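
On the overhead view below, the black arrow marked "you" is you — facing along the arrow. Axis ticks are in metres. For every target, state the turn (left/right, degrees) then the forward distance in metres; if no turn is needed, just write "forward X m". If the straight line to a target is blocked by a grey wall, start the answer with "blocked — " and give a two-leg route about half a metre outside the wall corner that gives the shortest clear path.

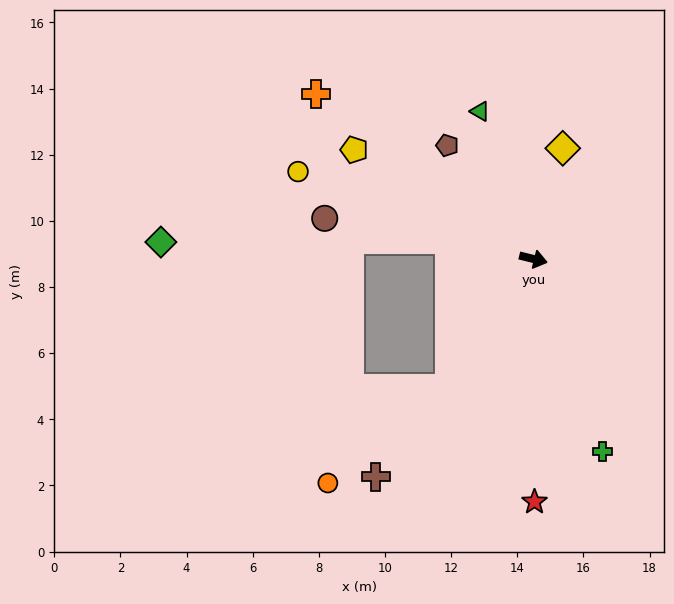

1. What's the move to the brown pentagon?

turn left 141°, forward 4.3 m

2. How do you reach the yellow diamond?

turn left 89°, forward 3.5 m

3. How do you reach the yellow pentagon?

turn left 163°, forward 6.3 m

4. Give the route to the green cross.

turn right 56°, forward 6.2 m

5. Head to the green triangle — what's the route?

turn left 124°, forward 4.7 m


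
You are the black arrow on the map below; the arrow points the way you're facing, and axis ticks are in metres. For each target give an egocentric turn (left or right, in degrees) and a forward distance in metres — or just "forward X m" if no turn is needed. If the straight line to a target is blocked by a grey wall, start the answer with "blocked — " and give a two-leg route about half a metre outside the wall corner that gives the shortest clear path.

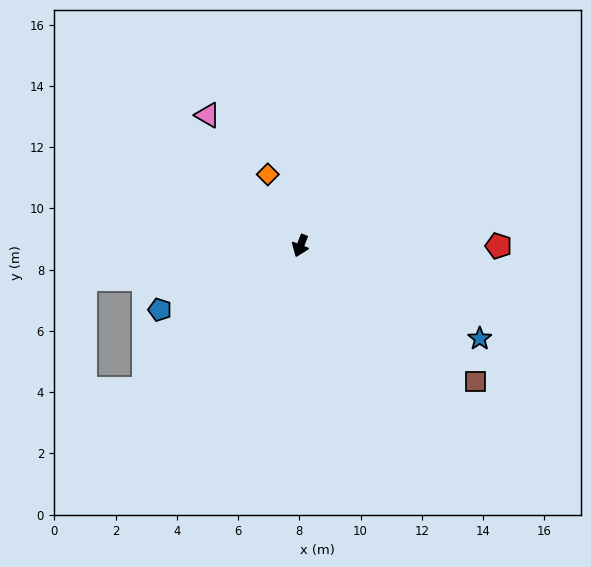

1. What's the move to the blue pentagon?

turn right 44°, forward 5.0 m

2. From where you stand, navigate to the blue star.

turn left 84°, forward 6.6 m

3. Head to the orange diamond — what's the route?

turn right 134°, forward 2.6 m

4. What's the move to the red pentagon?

turn left 111°, forward 6.5 m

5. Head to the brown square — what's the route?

turn left 74°, forward 7.2 m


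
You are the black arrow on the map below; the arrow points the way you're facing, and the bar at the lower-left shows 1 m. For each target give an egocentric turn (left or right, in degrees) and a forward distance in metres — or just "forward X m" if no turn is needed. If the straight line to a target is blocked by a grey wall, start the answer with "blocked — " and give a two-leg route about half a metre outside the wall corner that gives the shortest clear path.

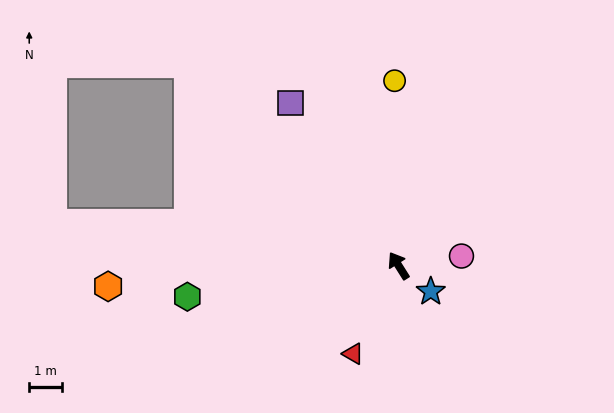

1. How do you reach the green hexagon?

turn left 66°, forward 6.5 m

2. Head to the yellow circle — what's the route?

turn right 31°, forward 5.6 m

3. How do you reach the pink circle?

turn right 114°, forward 1.9 m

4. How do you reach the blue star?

turn right 161°, forward 1.3 m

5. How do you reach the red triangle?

turn left 120°, forward 3.0 m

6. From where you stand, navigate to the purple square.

forward 5.9 m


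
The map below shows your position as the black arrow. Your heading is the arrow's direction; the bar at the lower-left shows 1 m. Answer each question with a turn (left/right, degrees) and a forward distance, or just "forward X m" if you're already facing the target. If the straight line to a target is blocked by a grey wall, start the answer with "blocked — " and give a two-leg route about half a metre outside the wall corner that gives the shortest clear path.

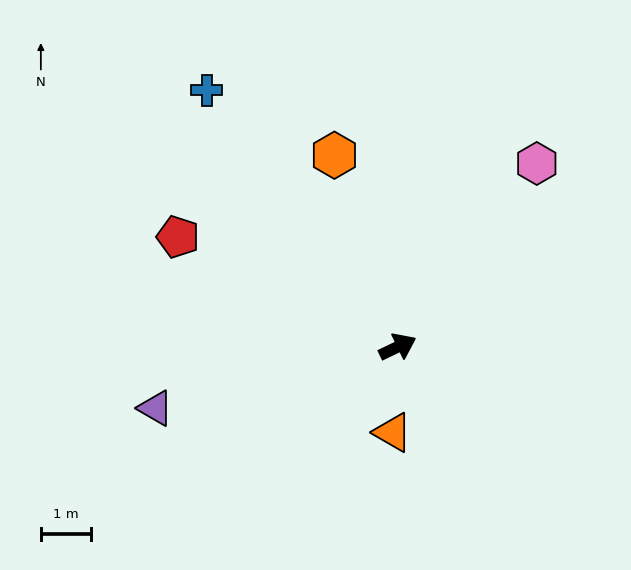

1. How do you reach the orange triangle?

turn right 119°, forward 1.7 m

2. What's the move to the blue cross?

turn left 101°, forward 6.3 m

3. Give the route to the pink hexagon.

turn left 27°, forward 4.6 m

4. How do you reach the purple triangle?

turn left 169°, forward 5.0 m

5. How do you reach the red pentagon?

turn left 128°, forward 4.9 m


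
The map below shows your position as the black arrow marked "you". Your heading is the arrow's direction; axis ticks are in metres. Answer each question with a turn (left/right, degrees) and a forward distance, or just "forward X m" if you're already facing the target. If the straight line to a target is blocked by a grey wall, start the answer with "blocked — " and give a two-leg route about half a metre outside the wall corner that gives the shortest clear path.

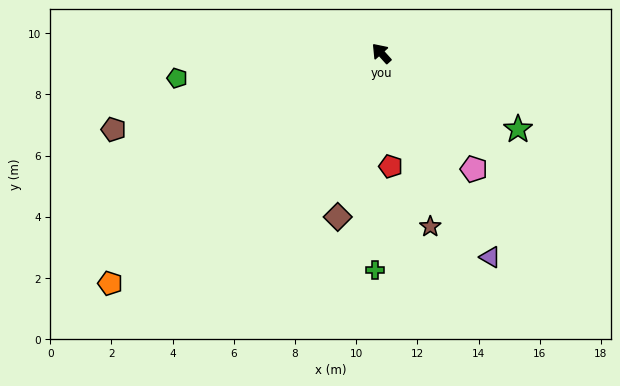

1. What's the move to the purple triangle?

turn left 166°, forward 7.6 m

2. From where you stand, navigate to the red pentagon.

turn left 143°, forward 3.7 m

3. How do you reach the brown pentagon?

turn left 64°, forward 9.1 m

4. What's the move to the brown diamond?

turn left 123°, forward 5.5 m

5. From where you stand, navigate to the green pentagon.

turn left 55°, forward 6.7 m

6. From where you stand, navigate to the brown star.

turn left 154°, forward 5.9 m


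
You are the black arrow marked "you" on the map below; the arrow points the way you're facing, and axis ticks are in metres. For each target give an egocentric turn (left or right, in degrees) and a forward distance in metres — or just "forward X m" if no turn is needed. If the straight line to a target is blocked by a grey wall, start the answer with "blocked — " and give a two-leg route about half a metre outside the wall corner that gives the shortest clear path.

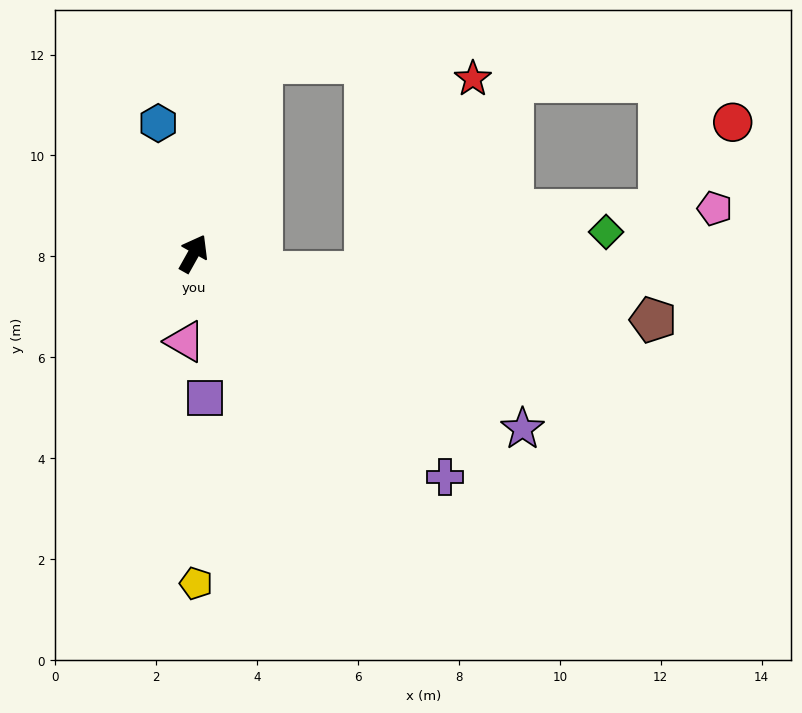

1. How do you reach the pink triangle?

turn right 156°, forward 1.8 m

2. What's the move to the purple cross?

turn right 102°, forward 6.7 m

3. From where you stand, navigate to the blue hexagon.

turn left 44°, forward 2.7 m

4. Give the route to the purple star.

turn right 89°, forward 7.4 m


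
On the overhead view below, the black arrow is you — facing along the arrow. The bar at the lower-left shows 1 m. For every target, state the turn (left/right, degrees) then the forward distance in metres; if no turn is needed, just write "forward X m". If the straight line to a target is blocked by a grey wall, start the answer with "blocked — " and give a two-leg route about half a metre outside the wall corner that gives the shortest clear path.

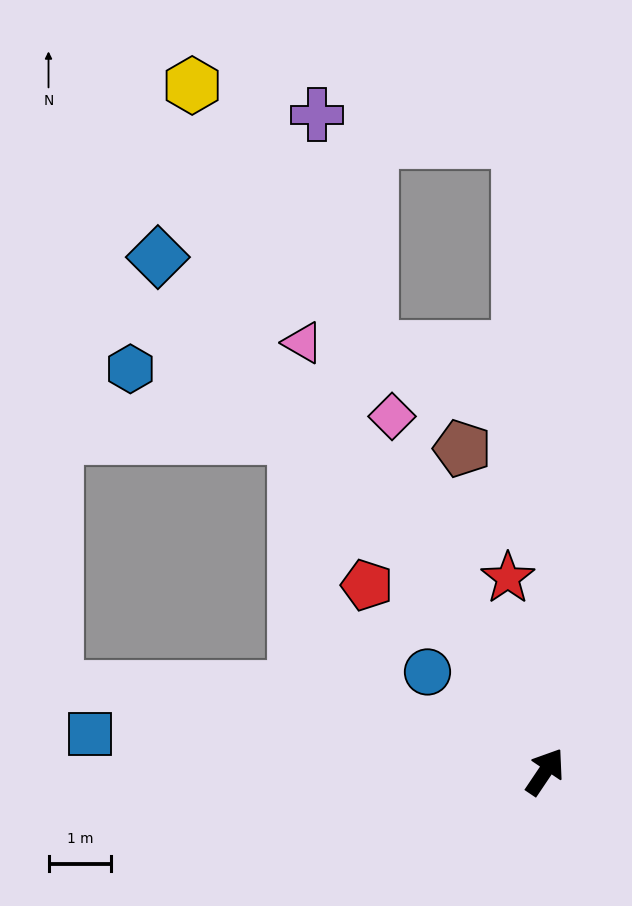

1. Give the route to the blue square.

turn left 119°, forward 7.3 m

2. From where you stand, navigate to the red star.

turn left 45°, forward 3.2 m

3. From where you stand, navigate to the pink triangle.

turn left 63°, forward 7.9 m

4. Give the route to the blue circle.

turn left 84°, forward 2.5 m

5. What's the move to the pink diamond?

turn left 57°, forward 6.2 m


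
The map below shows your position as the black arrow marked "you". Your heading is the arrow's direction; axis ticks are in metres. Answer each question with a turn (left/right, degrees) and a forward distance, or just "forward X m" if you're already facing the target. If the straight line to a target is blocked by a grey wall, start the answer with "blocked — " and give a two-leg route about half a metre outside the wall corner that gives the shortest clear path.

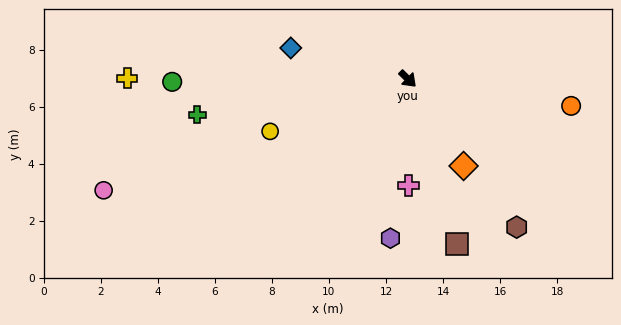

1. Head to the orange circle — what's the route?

turn left 35°, forward 5.8 m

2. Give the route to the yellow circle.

turn right 115°, forward 5.2 m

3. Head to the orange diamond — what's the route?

turn right 13°, forward 3.6 m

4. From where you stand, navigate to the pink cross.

turn right 45°, forward 3.7 m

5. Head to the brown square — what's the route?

turn right 29°, forward 6.0 m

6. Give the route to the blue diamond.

turn right 150°, forward 4.2 m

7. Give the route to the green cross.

turn right 126°, forward 7.5 m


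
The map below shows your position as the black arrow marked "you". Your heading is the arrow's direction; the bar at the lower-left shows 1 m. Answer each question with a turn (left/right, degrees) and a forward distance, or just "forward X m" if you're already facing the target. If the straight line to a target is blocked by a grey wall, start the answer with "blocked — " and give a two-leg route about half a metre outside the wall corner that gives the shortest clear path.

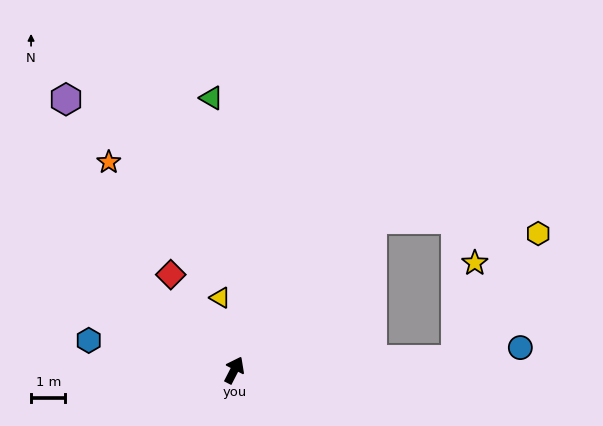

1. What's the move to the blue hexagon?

turn left 106°, forward 4.3 m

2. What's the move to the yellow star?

blocked — turn right 60°, forward 6.5 m, then turn left 76°, forward 2.9 m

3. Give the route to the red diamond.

turn left 61°, forward 3.3 m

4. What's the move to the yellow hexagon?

blocked — turn right 60°, forward 6.5 m, then turn left 54°, forward 4.4 m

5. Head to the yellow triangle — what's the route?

turn left 38°, forward 2.2 m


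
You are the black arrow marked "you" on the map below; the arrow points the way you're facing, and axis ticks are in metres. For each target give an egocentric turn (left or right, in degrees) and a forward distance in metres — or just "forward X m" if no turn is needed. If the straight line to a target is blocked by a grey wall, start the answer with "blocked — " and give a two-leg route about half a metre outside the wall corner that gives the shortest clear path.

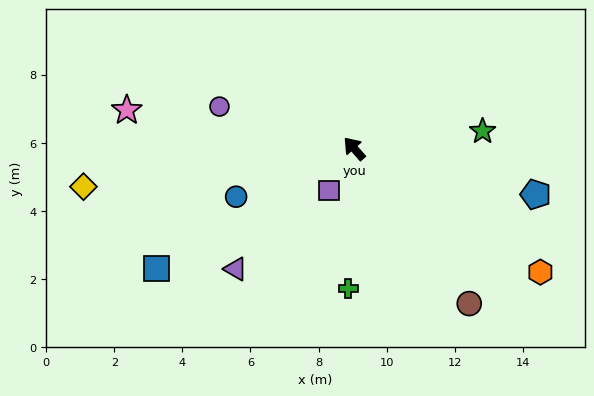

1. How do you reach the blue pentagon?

turn right 145°, forward 5.5 m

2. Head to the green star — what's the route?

turn right 123°, forward 3.8 m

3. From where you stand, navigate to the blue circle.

turn left 71°, forward 3.7 m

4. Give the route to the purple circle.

turn left 32°, forward 4.1 m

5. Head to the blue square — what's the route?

turn left 80°, forward 6.8 m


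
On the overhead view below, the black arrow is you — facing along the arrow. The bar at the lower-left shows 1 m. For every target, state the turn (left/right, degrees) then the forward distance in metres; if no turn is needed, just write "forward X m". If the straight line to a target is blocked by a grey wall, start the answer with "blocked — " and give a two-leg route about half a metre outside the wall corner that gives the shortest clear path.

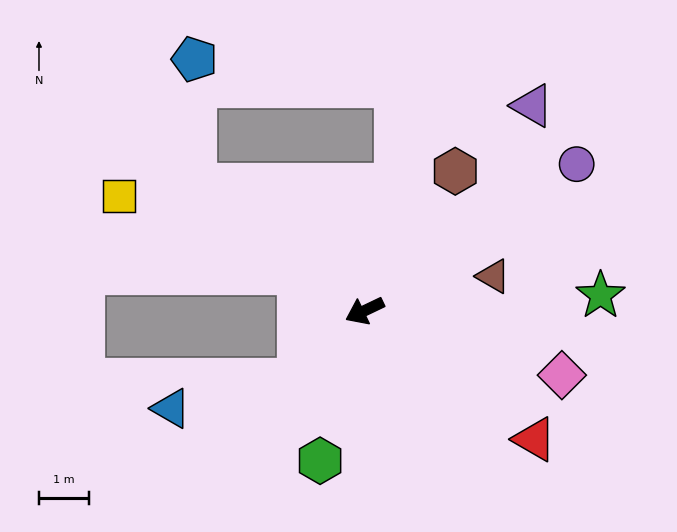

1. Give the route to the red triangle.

turn left 117°, forward 4.3 m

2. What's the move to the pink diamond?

turn left 136°, forward 4.2 m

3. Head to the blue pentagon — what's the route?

blocked — turn right 62°, forward 4.2 m, then turn right 53°, forward 2.5 m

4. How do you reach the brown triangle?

turn left 169°, forward 2.7 m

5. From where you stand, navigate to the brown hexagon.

turn right 149°, forward 3.3 m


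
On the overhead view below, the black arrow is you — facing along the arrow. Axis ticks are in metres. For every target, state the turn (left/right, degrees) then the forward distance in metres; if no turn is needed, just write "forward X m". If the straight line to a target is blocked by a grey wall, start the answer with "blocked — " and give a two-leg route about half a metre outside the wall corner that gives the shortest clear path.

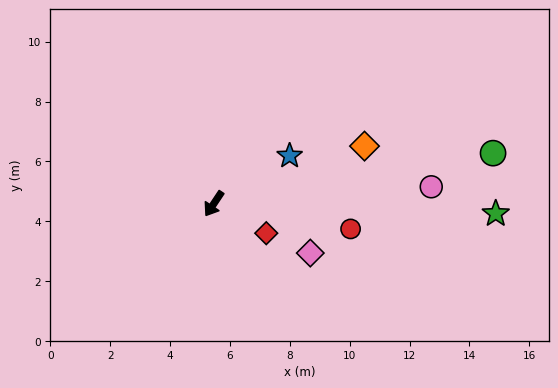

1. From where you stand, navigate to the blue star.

turn left 156°, forward 3.0 m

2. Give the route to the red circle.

turn left 113°, forward 4.6 m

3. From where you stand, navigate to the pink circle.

turn left 128°, forward 7.3 m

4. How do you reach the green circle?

turn left 134°, forward 9.5 m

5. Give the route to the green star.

turn left 122°, forward 9.4 m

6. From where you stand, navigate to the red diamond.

turn left 94°, forward 2.0 m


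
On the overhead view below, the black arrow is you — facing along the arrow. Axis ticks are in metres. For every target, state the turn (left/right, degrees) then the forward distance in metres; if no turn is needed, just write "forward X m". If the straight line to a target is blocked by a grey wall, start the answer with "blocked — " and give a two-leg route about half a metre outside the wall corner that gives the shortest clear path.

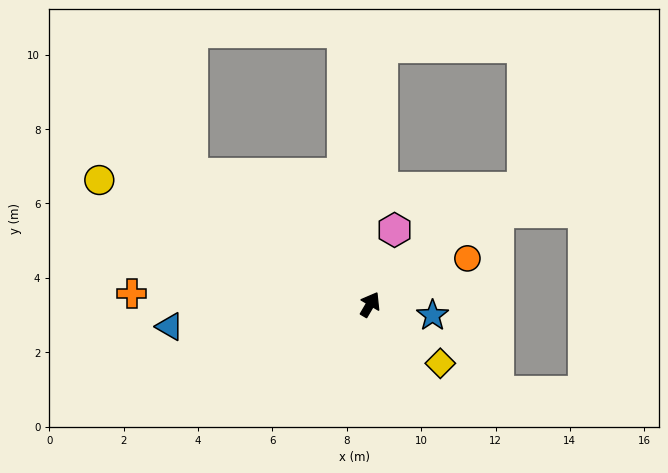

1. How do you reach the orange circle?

turn right 34°, forward 2.9 m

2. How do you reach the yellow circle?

turn left 96°, forward 8.0 m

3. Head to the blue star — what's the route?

turn right 70°, forward 1.7 m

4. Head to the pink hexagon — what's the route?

turn left 12°, forward 2.1 m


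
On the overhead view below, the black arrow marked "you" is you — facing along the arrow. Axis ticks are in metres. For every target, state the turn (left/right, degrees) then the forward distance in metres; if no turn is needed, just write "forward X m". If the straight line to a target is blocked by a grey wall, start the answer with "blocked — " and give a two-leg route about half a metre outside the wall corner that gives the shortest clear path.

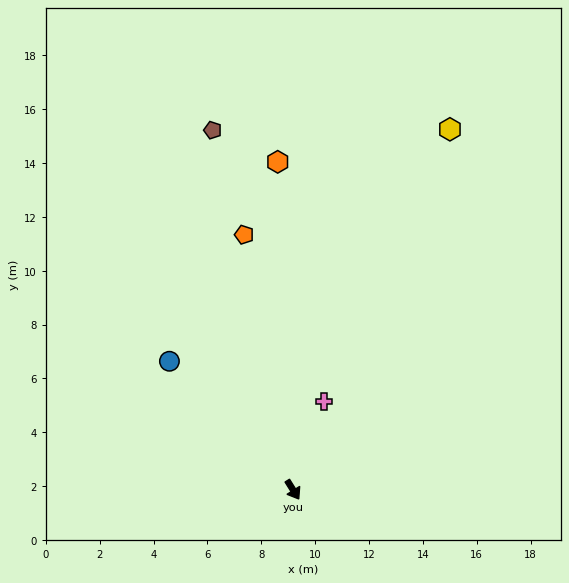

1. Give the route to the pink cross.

turn left 129°, forward 3.5 m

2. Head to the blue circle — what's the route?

turn right 168°, forward 6.6 m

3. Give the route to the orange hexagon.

turn left 151°, forward 12.2 m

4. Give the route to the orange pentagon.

turn left 159°, forward 9.6 m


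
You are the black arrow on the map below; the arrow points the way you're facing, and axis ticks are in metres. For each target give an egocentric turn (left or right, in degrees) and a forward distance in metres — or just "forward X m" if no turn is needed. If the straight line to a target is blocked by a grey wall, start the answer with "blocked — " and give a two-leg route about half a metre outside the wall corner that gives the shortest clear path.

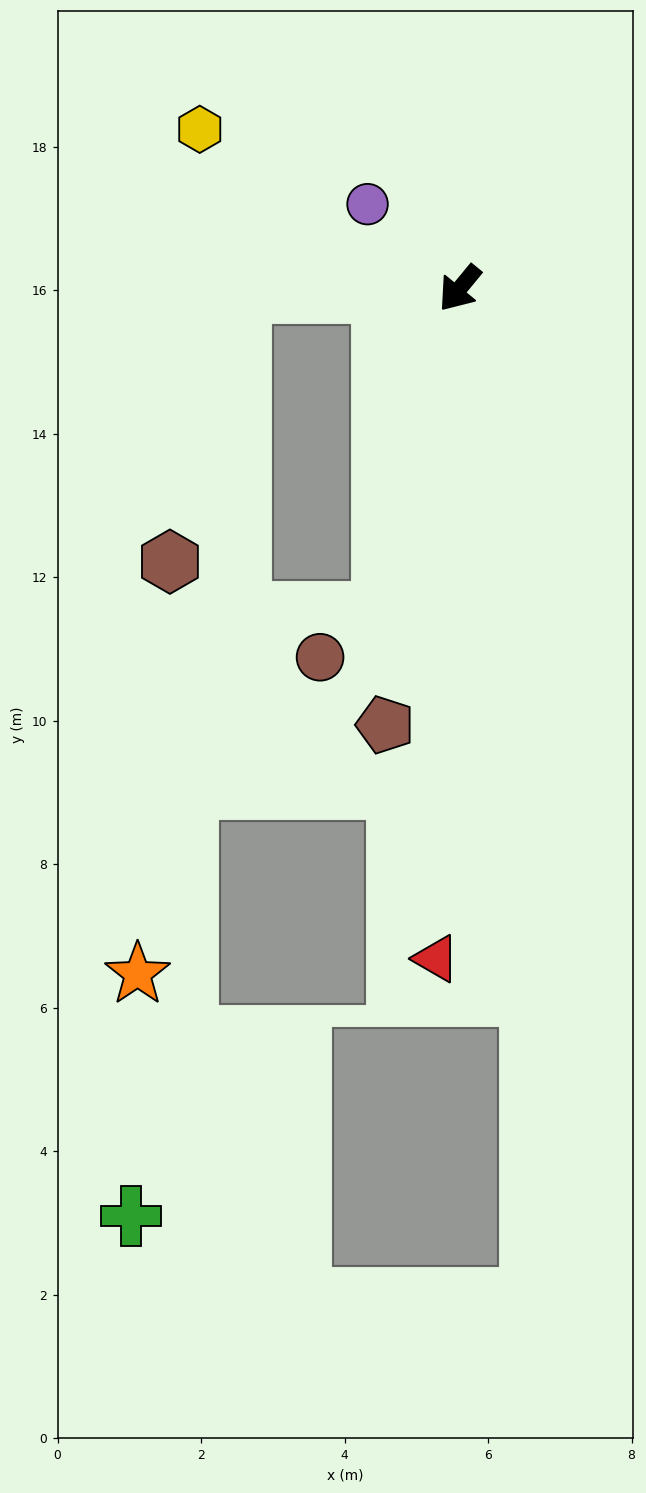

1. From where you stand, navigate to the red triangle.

turn left 37°, forward 9.3 m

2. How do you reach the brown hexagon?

blocked — turn right 49°, forward 3.1 m, then turn left 74°, forward 3.9 m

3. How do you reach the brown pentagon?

turn left 30°, forward 6.2 m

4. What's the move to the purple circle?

turn right 93°, forward 1.7 m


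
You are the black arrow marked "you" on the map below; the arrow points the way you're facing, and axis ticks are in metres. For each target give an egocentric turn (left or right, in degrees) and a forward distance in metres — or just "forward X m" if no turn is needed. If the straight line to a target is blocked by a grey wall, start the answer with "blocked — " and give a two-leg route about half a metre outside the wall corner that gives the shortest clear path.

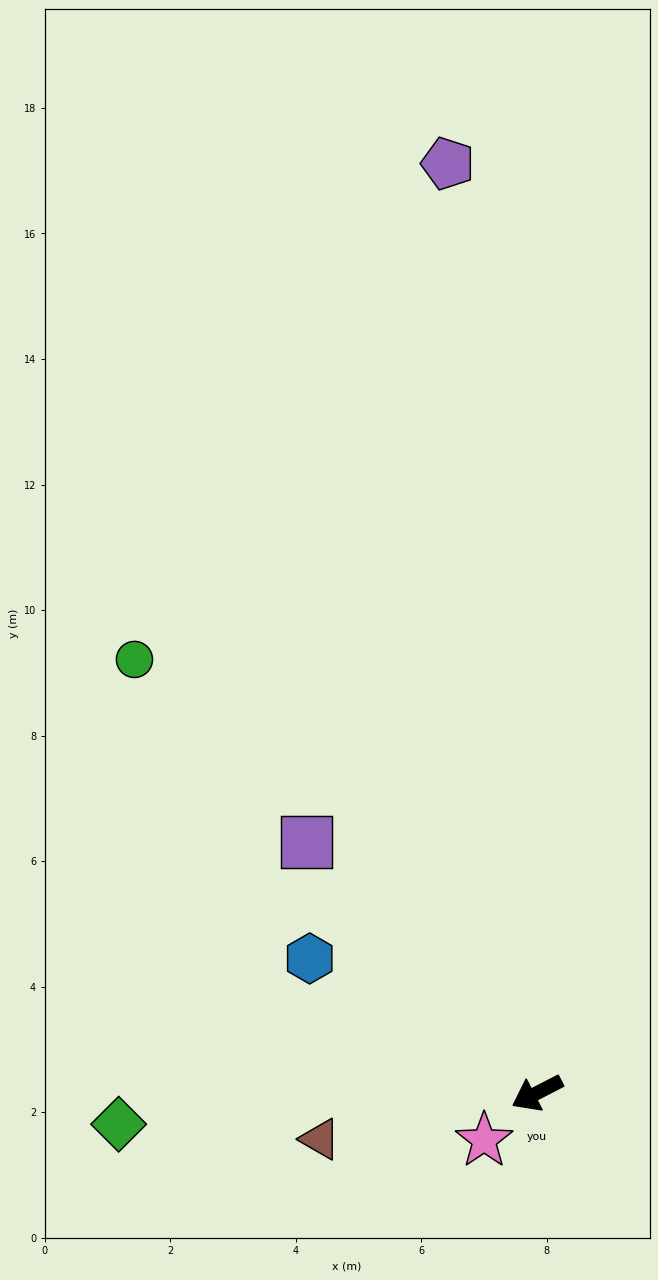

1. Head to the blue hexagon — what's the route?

turn right 58°, forward 4.2 m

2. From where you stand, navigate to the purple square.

turn right 75°, forward 5.4 m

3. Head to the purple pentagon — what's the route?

turn right 112°, forward 14.9 m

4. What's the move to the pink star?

turn left 15°, forward 1.1 m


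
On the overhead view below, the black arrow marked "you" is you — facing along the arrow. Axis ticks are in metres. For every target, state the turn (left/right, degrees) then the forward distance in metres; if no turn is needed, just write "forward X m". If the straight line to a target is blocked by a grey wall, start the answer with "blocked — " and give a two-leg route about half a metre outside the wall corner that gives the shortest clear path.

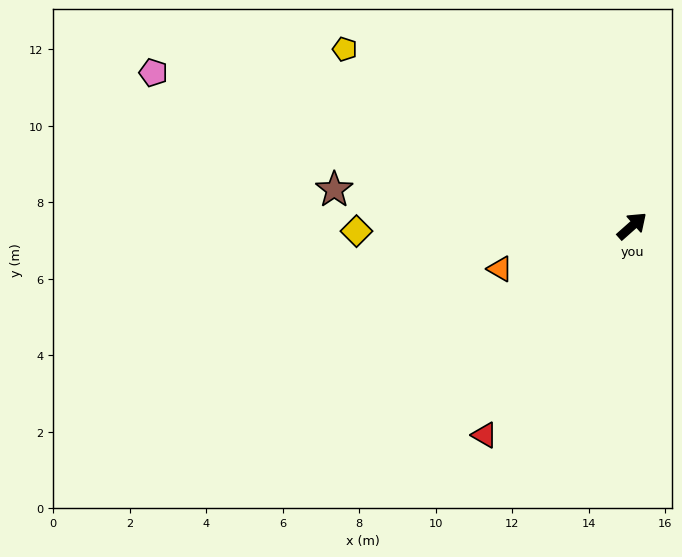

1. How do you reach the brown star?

turn left 132°, forward 7.8 m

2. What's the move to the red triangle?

turn right 167°, forward 6.7 m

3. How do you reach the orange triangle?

turn left 156°, forward 3.6 m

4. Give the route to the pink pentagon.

turn left 121°, forward 13.1 m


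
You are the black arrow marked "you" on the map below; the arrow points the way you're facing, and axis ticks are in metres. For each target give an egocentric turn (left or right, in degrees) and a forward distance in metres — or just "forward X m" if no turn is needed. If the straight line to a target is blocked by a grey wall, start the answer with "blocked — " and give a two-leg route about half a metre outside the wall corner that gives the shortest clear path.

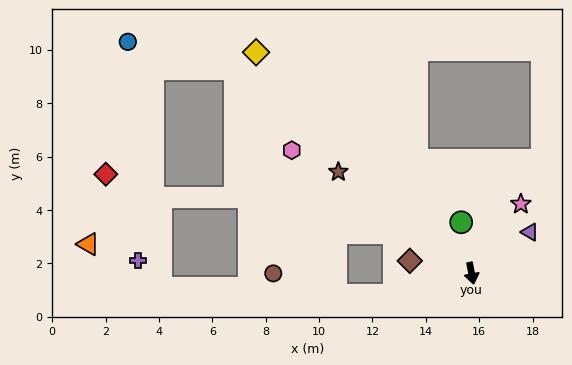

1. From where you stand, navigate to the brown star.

turn right 138°, forward 6.3 m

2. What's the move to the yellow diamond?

turn right 147°, forward 11.6 m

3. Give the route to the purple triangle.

turn left 114°, forward 2.7 m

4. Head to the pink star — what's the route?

turn left 134°, forward 3.2 m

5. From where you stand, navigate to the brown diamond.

turn right 112°, forward 2.4 m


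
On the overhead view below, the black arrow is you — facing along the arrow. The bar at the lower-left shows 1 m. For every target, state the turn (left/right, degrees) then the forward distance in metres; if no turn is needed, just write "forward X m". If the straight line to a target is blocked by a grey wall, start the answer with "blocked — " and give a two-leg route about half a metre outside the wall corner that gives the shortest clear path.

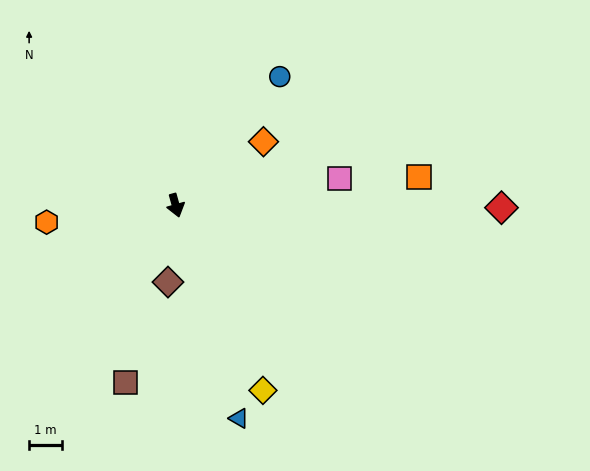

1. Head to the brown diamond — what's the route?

turn right 21°, forward 2.3 m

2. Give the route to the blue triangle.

forward 6.7 m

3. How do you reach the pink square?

turn left 84°, forward 5.0 m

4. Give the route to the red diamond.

turn left 74°, forward 9.9 m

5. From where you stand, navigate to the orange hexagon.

turn right 98°, forward 3.9 m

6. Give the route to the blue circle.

turn left 126°, forward 5.0 m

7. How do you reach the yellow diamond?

turn left 10°, forward 6.2 m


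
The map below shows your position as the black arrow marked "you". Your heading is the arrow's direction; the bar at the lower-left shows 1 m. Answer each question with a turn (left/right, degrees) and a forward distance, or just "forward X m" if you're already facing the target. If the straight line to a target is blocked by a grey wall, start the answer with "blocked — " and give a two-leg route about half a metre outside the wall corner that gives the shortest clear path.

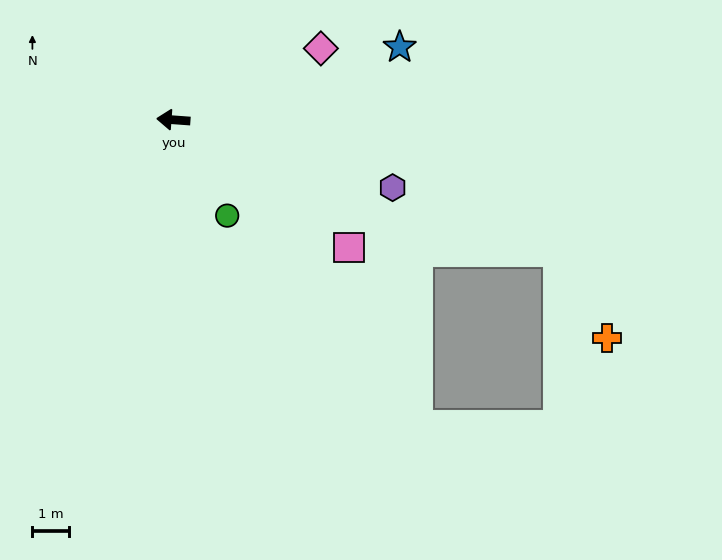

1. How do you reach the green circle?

turn left 124°, forward 3.0 m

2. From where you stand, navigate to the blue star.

turn right 158°, forward 6.5 m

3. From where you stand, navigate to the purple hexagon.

turn left 167°, forward 6.3 m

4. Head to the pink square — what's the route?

turn left 148°, forward 6.0 m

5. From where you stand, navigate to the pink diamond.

turn right 150°, forward 4.5 m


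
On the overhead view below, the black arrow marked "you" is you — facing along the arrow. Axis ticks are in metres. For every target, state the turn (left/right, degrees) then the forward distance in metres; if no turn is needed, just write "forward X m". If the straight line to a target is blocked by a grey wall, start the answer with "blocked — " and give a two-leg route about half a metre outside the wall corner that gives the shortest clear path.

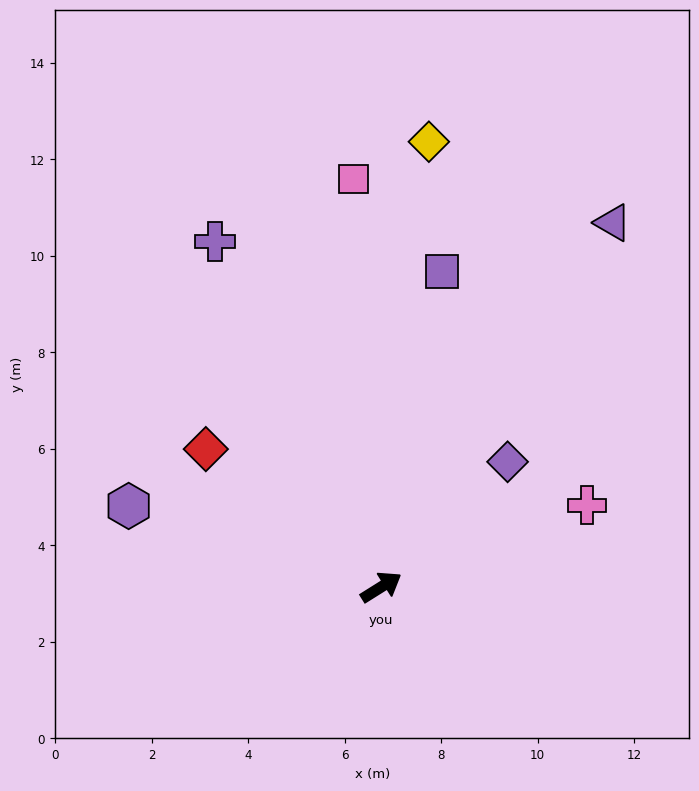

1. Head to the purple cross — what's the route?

turn left 84°, forward 7.9 m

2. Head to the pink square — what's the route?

turn left 62°, forward 8.5 m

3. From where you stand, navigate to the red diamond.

turn left 110°, forward 4.6 m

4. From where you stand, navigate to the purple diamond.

turn left 13°, forward 3.7 m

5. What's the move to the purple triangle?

turn left 25°, forward 8.9 m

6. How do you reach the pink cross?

turn right 10°, forward 4.6 m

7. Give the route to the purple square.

turn left 47°, forward 6.7 m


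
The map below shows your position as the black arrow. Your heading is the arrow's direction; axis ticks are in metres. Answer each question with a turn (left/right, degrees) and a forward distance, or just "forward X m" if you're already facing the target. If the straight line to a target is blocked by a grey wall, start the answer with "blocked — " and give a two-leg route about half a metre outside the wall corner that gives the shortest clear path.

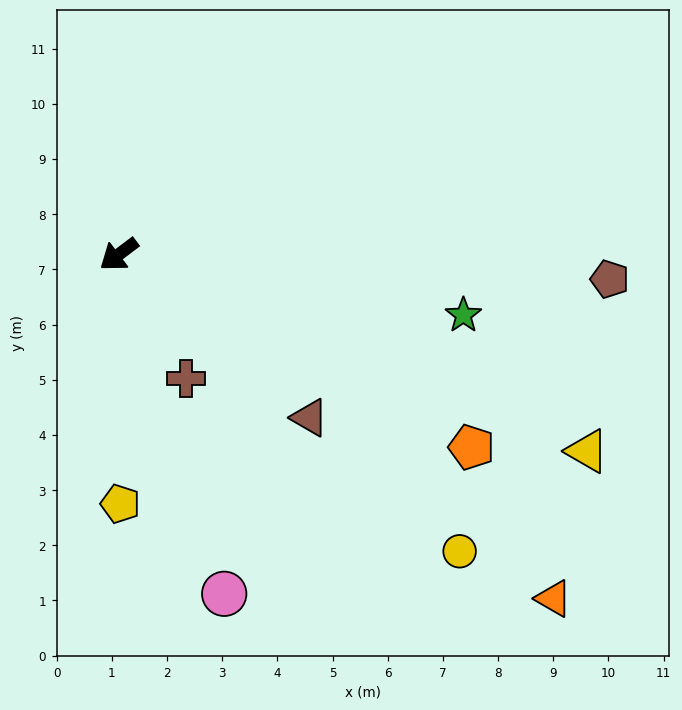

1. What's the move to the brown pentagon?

turn left 140°, forward 8.9 m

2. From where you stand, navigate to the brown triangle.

turn left 102°, forward 4.5 m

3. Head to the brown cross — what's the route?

turn left 81°, forward 2.6 m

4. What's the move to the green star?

turn left 133°, forward 6.3 m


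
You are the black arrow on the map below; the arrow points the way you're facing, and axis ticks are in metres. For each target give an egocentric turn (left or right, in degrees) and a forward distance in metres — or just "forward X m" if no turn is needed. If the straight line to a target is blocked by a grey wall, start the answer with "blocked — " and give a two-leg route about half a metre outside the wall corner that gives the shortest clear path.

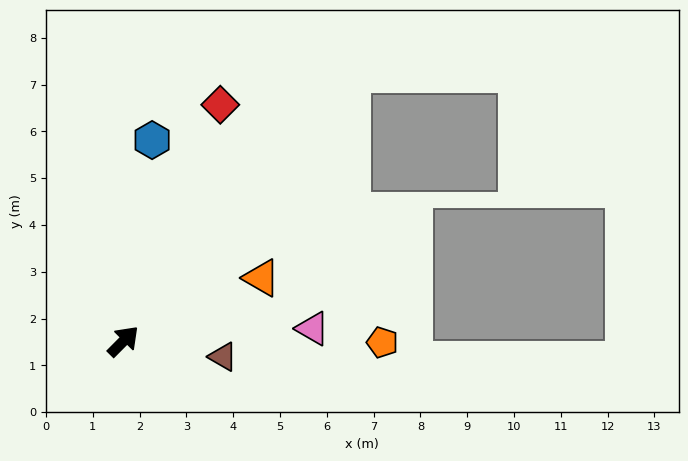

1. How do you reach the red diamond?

turn left 23°, forward 5.5 m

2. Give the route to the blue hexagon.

turn left 37°, forward 4.3 m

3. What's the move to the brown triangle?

turn right 54°, forward 2.2 m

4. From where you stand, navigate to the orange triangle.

turn right 21°, forward 3.2 m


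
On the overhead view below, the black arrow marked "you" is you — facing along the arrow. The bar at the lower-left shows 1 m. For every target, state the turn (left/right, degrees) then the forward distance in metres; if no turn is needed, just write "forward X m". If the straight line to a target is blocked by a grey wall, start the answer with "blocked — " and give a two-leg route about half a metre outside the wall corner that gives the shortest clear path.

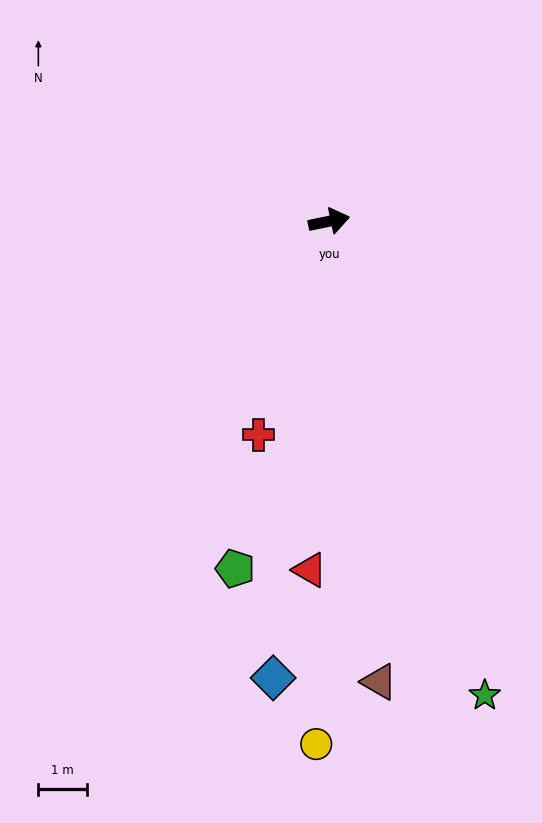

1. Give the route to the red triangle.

turn right 105°, forward 7.2 m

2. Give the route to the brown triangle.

turn right 96°, forward 9.6 m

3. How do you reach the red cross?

turn right 120°, forward 4.7 m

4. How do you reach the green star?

turn right 84°, forward 10.4 m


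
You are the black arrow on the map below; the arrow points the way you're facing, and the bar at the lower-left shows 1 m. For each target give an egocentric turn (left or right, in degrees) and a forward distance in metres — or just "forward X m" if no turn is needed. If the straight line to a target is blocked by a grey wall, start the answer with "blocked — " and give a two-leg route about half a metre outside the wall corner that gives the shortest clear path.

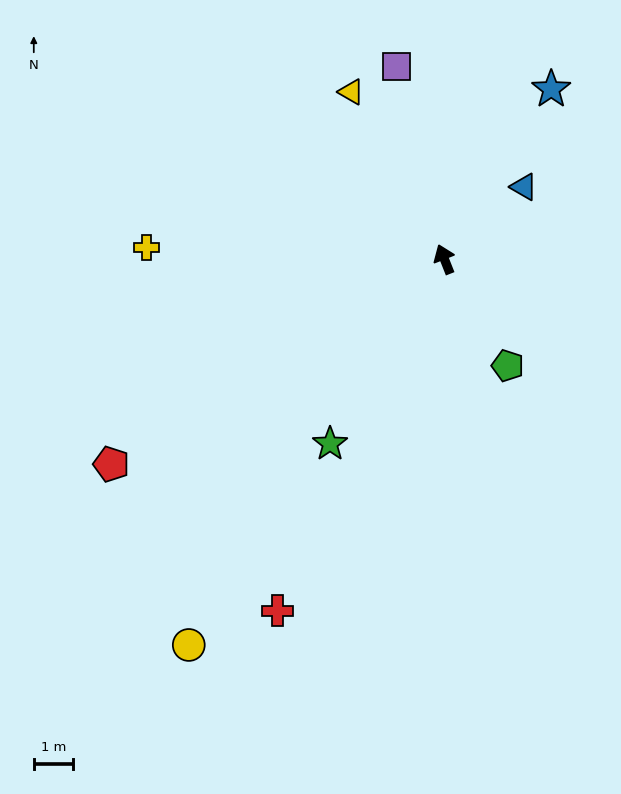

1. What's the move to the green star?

turn left 127°, forward 5.6 m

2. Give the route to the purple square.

turn right 8°, forward 5.1 m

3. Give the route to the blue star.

turn right 54°, forward 5.2 m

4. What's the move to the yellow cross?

turn left 66°, forward 7.7 m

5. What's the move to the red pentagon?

turn left 100°, forward 10.1 m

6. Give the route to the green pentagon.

turn right 171°, forward 3.2 m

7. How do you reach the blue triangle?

turn right 69°, forward 2.8 m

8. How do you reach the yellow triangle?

turn left 8°, forward 4.9 m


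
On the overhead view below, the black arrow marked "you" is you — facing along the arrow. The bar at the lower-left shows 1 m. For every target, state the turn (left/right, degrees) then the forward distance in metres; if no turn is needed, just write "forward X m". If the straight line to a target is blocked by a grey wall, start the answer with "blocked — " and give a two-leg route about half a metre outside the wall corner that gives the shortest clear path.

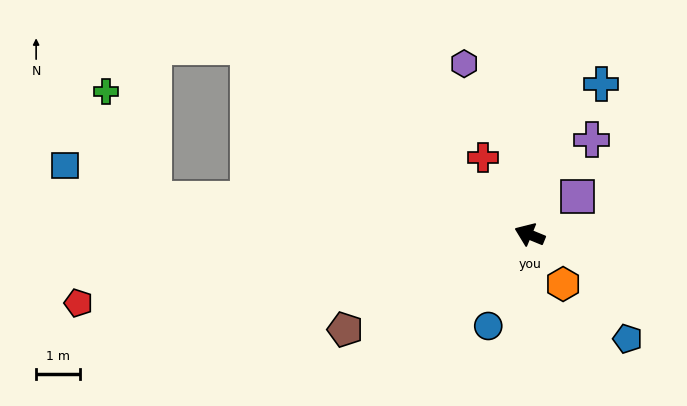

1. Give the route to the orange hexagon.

turn left 146°, forward 1.4 m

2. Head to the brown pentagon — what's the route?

turn left 50°, forward 4.8 m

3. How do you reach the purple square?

turn right 119°, forward 1.4 m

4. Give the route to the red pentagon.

turn left 31°, forward 10.5 m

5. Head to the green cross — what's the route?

blocked — turn left 17°, forward 8.7 m, then turn right 61°, forward 2.7 m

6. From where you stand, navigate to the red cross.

turn right 37°, forward 2.1 m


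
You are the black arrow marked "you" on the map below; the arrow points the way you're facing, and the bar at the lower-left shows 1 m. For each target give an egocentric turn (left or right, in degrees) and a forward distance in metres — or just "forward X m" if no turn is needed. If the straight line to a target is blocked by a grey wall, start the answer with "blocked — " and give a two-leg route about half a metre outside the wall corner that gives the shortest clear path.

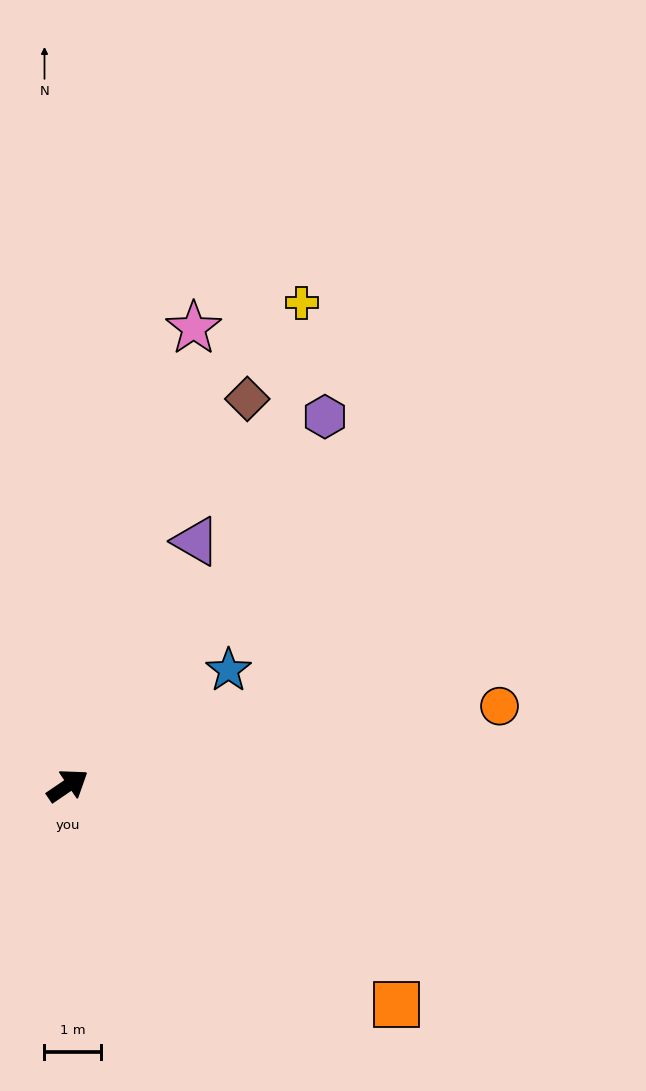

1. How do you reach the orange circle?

turn right 24°, forward 7.8 m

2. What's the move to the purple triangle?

turn left 28°, forward 4.9 m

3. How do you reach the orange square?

turn right 68°, forward 7.0 m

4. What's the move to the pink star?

turn left 40°, forward 8.4 m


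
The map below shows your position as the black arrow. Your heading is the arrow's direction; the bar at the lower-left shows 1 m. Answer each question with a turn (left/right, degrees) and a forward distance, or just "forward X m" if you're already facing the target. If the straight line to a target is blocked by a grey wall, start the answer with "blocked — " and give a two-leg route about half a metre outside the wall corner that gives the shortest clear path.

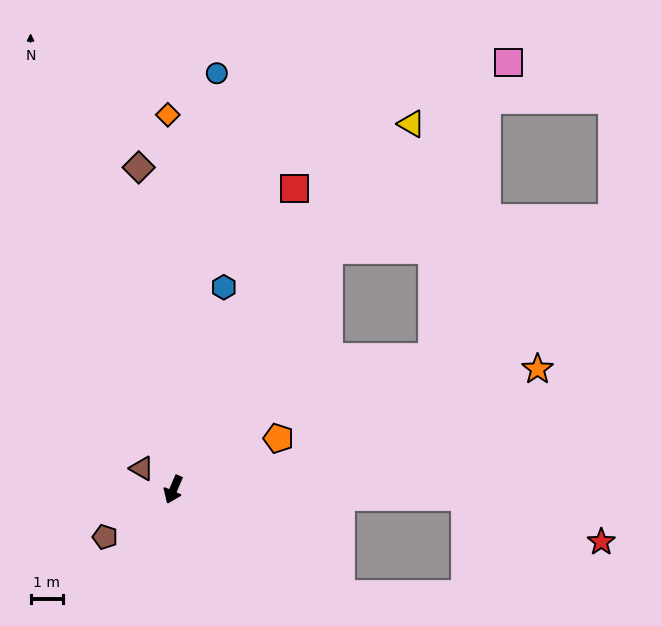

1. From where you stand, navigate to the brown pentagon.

turn right 32°, forward 2.6 m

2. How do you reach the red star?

blocked — turn left 112°, forward 9.0 m, then turn right 17°, forward 4.5 m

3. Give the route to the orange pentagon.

turn left 139°, forward 3.6 m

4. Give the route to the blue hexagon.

turn right 171°, forward 6.5 m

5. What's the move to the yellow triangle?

turn left 170°, forward 13.5 m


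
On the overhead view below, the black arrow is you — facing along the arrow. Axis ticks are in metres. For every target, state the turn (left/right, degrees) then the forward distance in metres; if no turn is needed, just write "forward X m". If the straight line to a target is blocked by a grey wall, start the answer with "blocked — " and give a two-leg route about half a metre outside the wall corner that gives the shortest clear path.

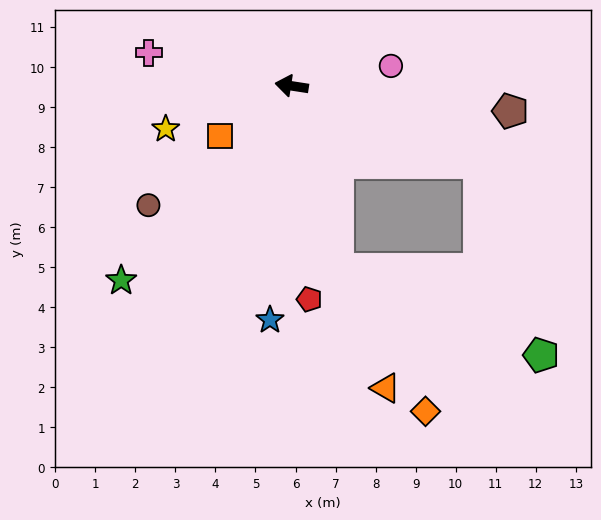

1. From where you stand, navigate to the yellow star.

turn left 28°, forward 3.3 m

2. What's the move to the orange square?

turn left 44°, forward 2.2 m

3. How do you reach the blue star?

turn left 93°, forward 5.9 m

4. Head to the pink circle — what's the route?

turn right 160°, forward 2.5 m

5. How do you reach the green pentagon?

blocked — turn left 167°, forward 5.1 m, then turn right 51°, forward 5.0 m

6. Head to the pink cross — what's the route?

turn right 4°, forward 3.7 m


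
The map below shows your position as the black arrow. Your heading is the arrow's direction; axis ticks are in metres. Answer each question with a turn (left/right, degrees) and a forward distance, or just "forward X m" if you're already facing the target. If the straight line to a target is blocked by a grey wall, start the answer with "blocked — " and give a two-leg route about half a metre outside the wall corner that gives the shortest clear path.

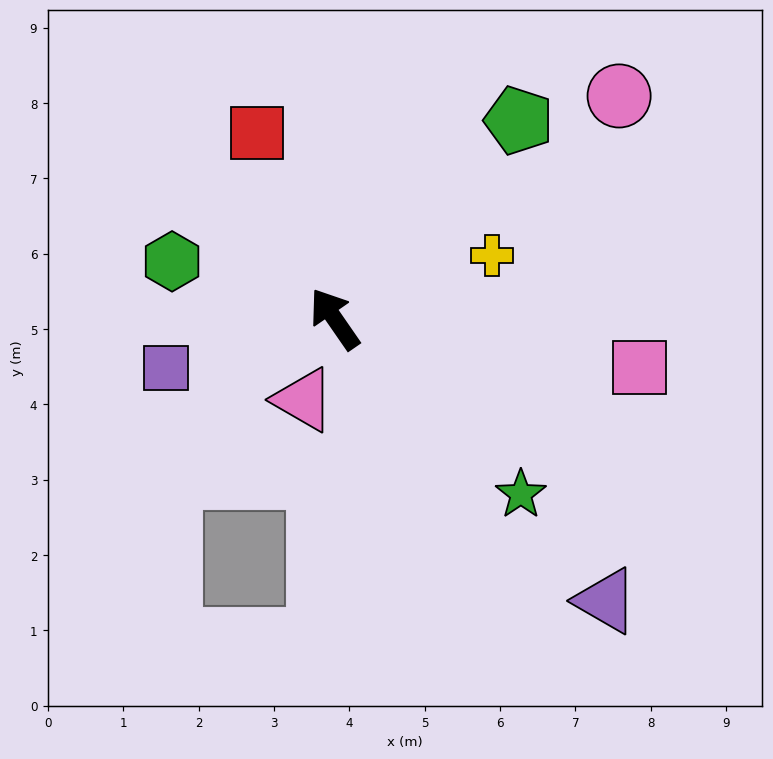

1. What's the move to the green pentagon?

turn right 78°, forward 3.6 m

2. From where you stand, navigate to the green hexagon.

turn left 36°, forward 2.3 m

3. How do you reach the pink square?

turn right 134°, forward 4.1 m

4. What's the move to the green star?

turn right 168°, forward 3.4 m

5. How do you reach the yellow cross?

turn right 103°, forward 2.3 m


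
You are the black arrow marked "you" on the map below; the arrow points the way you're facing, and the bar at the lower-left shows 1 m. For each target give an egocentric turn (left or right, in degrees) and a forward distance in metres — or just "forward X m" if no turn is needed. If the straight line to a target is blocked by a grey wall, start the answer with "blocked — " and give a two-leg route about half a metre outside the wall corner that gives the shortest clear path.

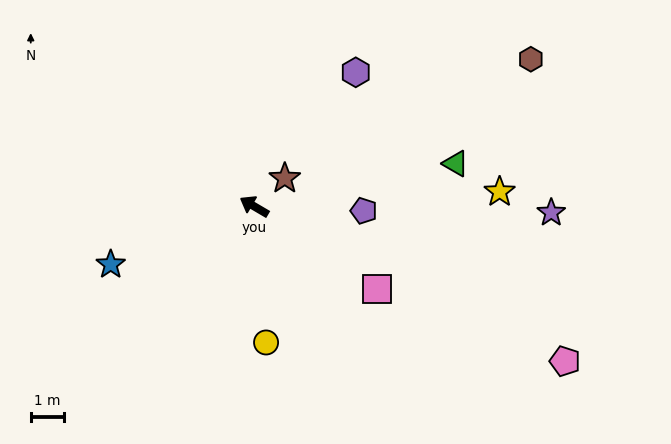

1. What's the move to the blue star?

turn left 52°, forward 4.7 m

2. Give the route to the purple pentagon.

turn right 152°, forward 3.3 m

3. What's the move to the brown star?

turn right 107°, forward 1.3 m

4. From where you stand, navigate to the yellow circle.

turn left 125°, forward 4.1 m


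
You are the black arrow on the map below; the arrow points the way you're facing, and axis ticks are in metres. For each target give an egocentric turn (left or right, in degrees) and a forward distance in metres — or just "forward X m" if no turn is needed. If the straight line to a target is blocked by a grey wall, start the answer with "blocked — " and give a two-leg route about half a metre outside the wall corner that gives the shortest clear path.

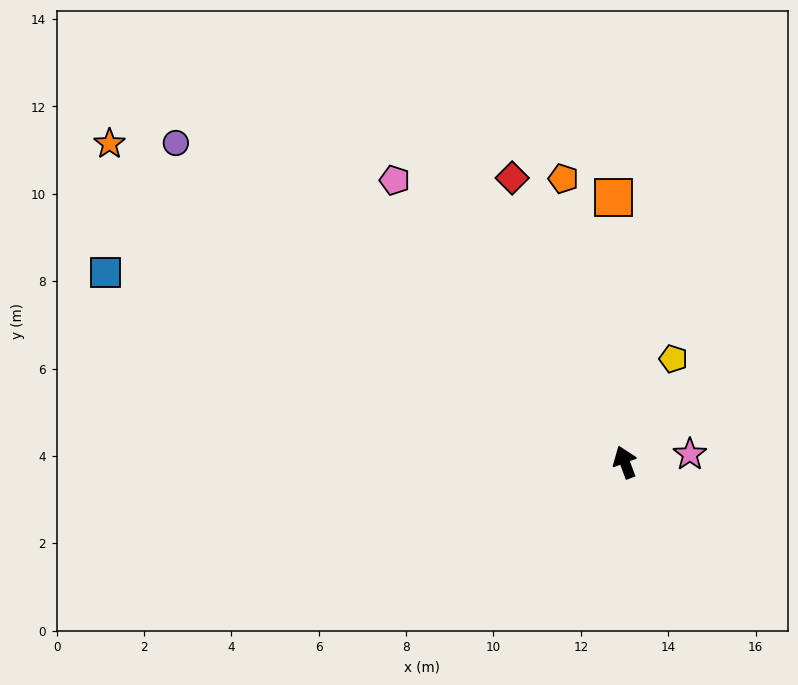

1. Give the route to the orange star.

turn left 38°, forward 13.9 m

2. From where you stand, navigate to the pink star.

turn right 104°, forward 1.5 m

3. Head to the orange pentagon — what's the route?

turn right 8°, forward 6.6 m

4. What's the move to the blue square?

turn left 50°, forward 12.7 m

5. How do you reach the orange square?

turn right 18°, forward 6.1 m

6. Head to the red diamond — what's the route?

forward 7.0 m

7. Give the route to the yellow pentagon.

turn right 46°, forward 2.6 m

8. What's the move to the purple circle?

turn left 34°, forward 12.6 m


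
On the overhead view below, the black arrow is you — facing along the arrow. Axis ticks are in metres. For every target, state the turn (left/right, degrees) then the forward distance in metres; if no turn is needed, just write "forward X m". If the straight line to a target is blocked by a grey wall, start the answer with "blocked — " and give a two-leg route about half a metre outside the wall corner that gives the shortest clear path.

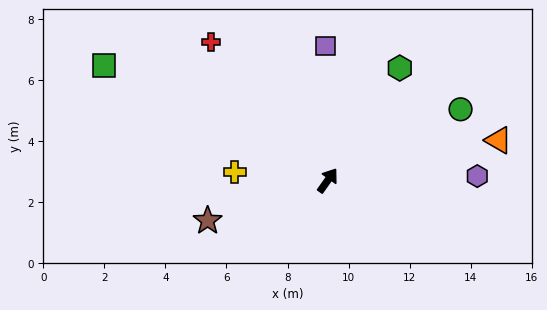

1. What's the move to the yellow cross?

turn left 120°, forward 3.1 m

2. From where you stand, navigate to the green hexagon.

turn left 3°, forward 4.4 m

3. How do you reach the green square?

turn left 98°, forward 8.2 m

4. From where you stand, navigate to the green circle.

turn right 27°, forward 4.9 m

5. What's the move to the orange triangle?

turn right 41°, forward 5.7 m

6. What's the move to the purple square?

turn left 36°, forward 4.4 m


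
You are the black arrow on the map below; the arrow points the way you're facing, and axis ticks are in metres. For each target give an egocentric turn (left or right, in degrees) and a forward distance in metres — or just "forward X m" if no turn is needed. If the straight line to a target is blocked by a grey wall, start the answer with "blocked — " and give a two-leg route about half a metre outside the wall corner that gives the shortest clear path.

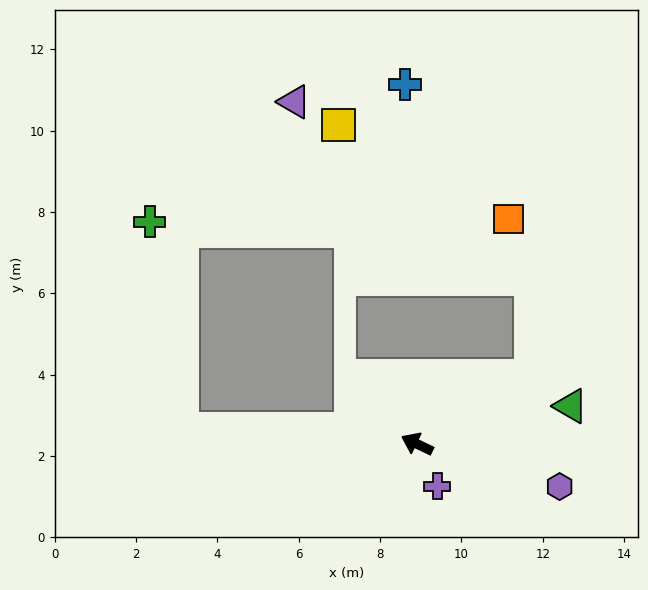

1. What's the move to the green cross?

blocked — turn left 22°, forward 5.8 m, then turn right 78°, forward 5.2 m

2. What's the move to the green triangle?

turn right 140°, forward 3.9 m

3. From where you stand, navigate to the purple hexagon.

turn right 171°, forward 3.7 m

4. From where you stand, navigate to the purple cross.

turn left 141°, forward 1.2 m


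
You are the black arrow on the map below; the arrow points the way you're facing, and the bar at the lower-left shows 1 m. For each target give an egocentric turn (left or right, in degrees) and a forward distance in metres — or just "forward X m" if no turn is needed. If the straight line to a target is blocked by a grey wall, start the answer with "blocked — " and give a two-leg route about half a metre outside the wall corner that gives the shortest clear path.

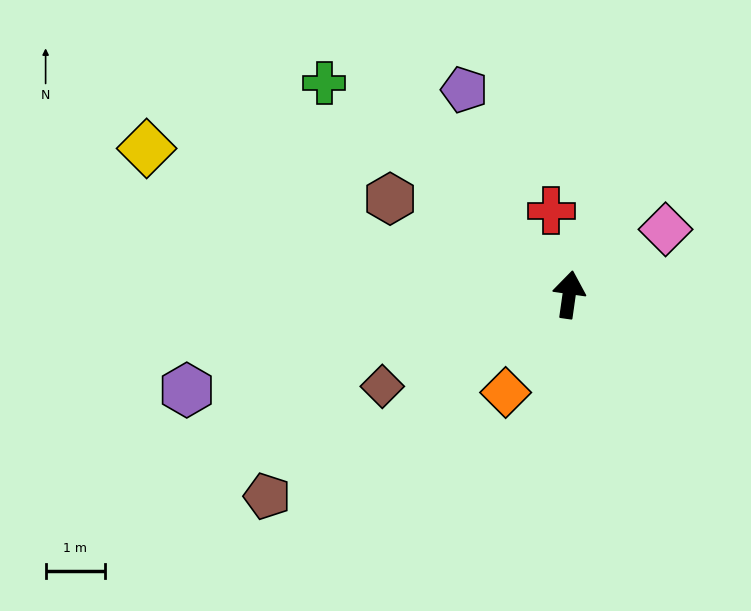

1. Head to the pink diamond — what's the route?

turn right 48°, forward 2.0 m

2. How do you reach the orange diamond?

turn left 155°, forward 2.0 m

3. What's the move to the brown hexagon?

turn left 70°, forward 3.4 m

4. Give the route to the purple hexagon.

turn left 112°, forward 6.6 m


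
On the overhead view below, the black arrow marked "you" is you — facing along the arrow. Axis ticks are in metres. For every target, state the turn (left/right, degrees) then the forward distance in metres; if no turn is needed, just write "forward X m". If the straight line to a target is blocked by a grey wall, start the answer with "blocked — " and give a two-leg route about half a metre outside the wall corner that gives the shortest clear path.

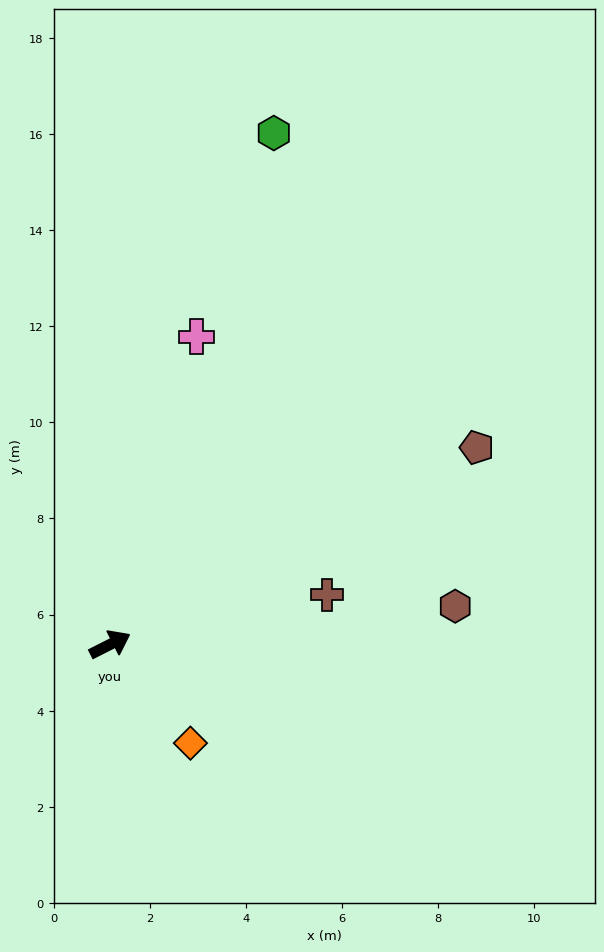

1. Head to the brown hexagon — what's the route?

turn right 21°, forward 7.2 m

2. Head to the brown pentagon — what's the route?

forward 8.7 m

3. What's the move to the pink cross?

turn left 47°, forward 6.7 m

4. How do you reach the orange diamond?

turn right 78°, forward 2.6 m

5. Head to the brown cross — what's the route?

turn right 14°, forward 4.6 m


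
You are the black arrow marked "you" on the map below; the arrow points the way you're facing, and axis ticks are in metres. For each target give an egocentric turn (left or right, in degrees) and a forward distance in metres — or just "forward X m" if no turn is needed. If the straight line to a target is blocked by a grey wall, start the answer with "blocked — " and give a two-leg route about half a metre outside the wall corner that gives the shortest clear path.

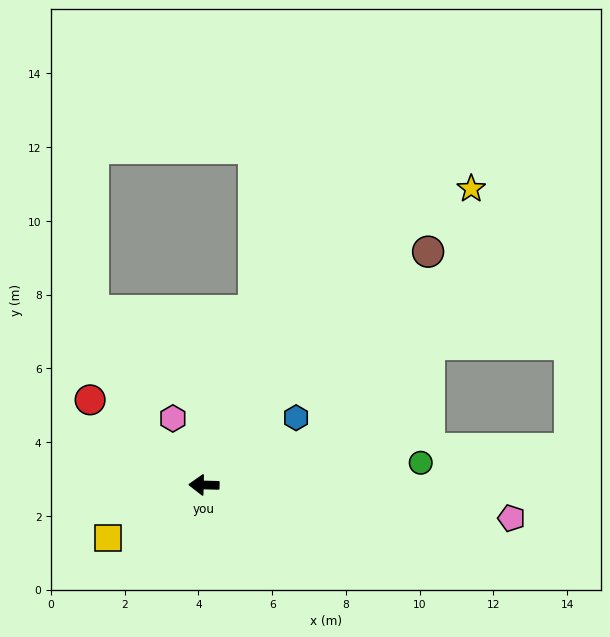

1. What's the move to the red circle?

turn right 35°, forward 3.9 m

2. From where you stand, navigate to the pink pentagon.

turn left 175°, forward 8.4 m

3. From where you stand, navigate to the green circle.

turn right 173°, forward 5.9 m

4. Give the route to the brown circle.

turn right 132°, forward 8.8 m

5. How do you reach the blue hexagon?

turn right 142°, forward 3.1 m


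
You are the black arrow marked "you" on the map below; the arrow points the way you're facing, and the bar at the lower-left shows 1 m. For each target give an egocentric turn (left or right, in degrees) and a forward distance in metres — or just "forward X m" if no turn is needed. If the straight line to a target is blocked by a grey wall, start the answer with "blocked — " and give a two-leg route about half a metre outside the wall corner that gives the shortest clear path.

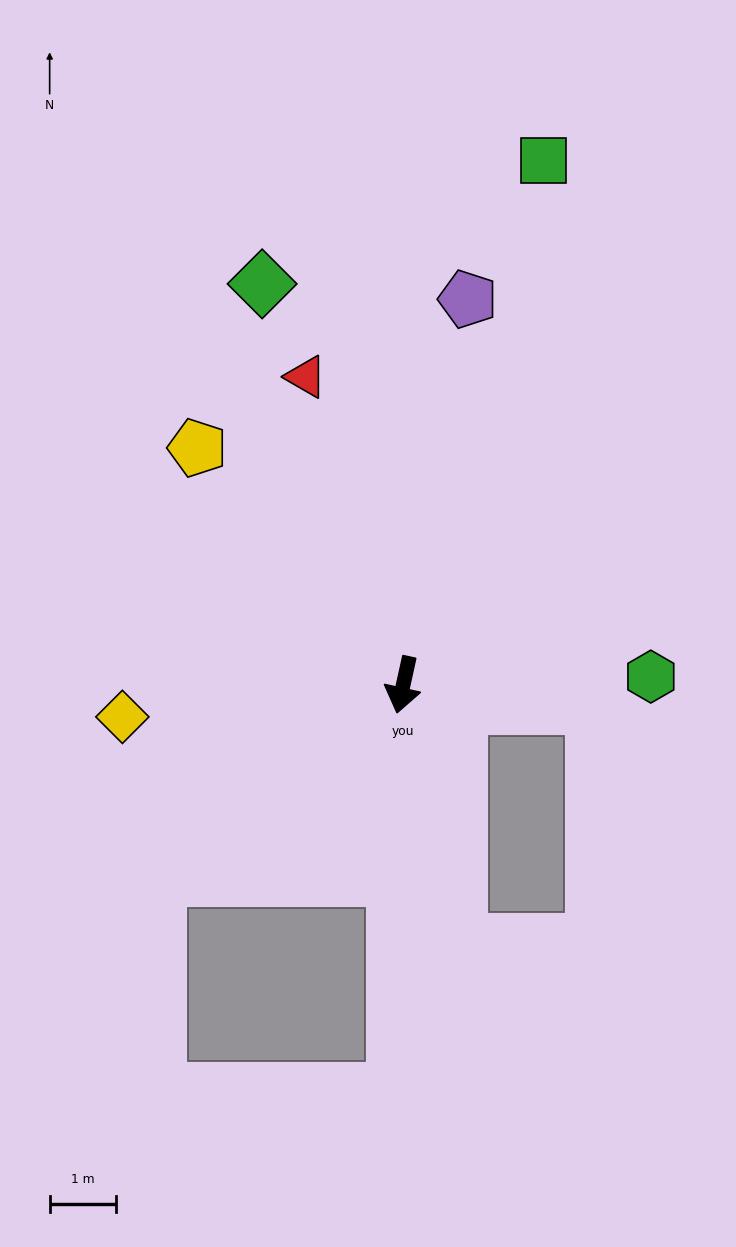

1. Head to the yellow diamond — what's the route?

turn right 71°, forward 4.3 m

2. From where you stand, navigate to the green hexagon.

turn left 104°, forward 3.7 m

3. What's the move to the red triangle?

turn right 150°, forward 4.9 m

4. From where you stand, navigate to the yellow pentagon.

turn right 127°, forward 4.7 m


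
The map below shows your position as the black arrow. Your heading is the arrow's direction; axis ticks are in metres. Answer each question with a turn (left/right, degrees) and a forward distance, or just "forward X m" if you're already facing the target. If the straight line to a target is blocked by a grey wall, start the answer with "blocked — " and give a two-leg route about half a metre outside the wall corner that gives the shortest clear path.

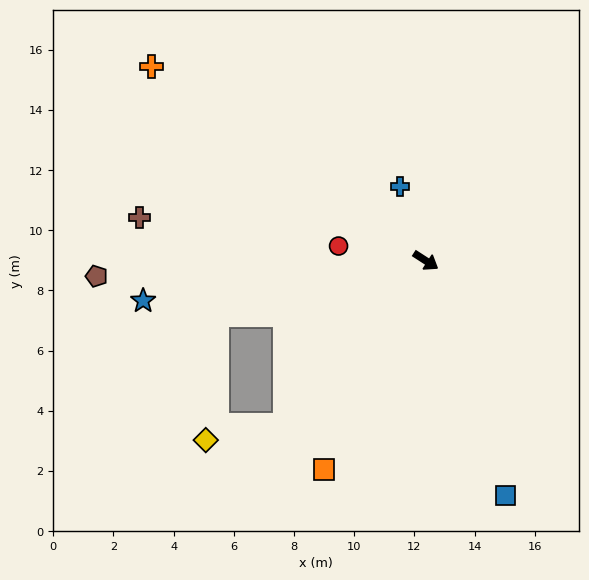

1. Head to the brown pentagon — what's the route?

turn right 144°, forward 11.0 m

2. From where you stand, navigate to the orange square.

turn right 83°, forward 7.7 m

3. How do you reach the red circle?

turn right 157°, forward 2.9 m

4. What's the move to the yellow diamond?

blocked — turn right 97°, forward 7.2 m, then turn right 40°, forward 2.7 m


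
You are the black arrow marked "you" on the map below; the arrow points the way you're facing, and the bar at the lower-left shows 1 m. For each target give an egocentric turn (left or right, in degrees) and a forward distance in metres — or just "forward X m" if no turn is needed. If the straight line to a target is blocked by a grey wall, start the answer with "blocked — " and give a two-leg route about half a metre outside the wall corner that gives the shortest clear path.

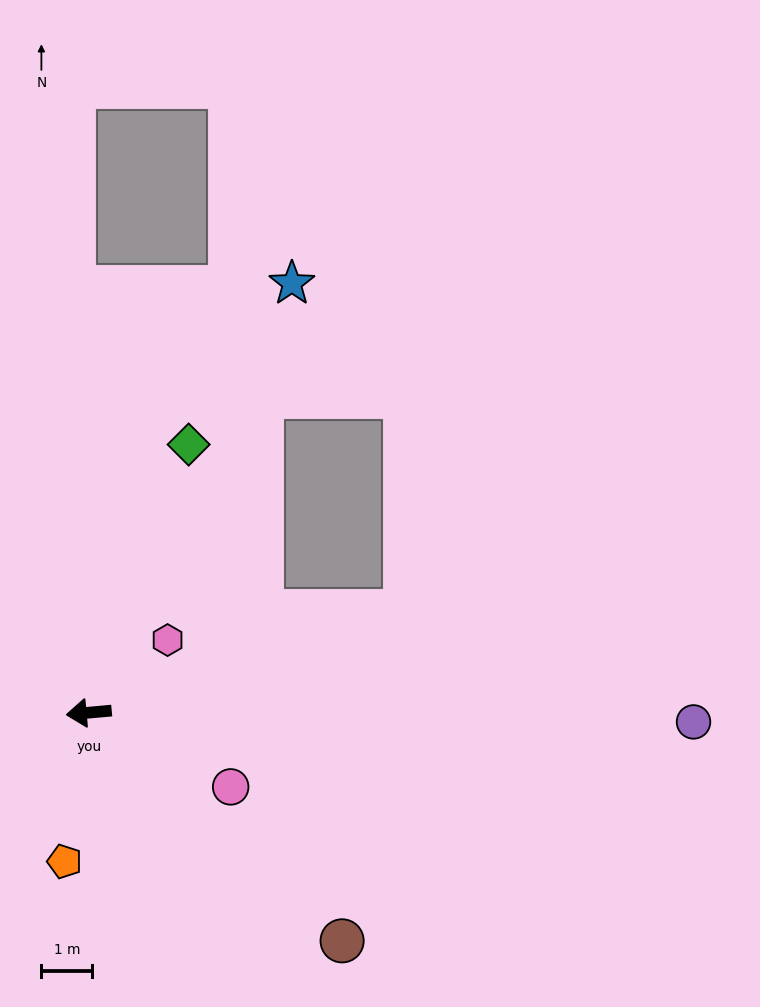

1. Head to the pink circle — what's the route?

turn left 147°, forward 3.1 m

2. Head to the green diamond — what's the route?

turn right 116°, forward 5.6 m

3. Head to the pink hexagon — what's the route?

turn right 143°, forward 2.1 m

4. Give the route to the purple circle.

turn left 174°, forward 11.9 m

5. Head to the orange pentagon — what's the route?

turn left 76°, forward 3.0 m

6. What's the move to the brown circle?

turn left 133°, forward 6.7 m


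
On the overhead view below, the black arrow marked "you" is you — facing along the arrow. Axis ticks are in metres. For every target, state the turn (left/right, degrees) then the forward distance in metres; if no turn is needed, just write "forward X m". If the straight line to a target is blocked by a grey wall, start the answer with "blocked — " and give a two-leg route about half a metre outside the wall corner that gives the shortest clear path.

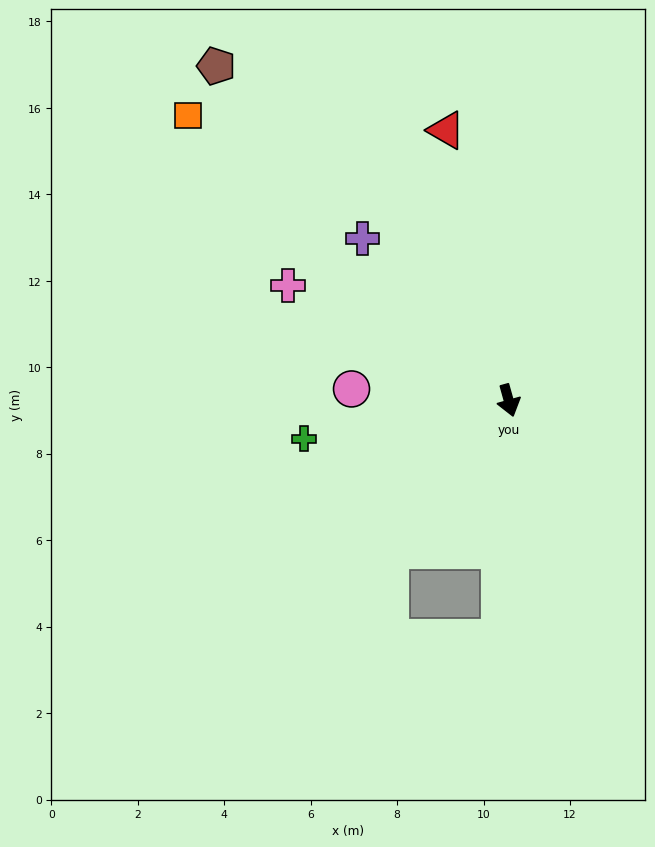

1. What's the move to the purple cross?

turn right 154°, forward 5.0 m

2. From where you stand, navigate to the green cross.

turn right 95°, forward 4.8 m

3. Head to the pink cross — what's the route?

turn right 133°, forward 5.8 m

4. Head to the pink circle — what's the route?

turn right 110°, forward 3.6 m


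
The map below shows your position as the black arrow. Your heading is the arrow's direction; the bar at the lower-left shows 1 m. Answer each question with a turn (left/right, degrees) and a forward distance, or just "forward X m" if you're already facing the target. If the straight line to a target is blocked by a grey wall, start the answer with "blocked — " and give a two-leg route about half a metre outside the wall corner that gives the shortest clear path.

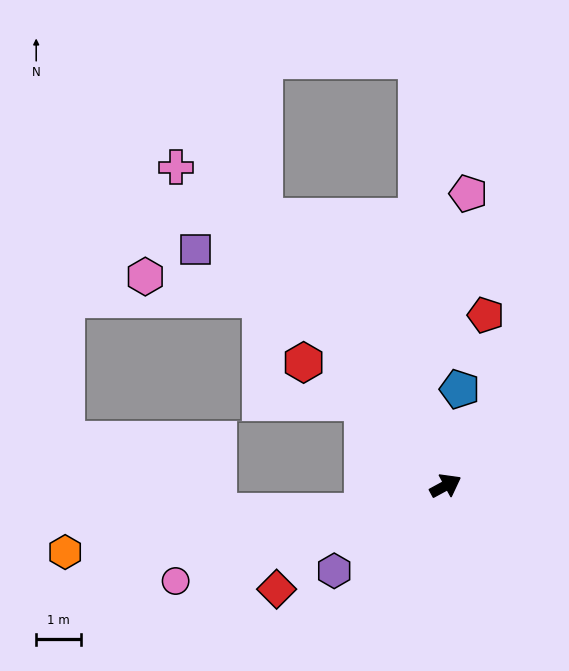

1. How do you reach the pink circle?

turn left 171°, forward 6.4 m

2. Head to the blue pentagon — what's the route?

turn left 53°, forward 2.2 m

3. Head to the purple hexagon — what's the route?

turn right 171°, forward 3.1 m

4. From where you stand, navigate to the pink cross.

turn left 102°, forward 9.3 m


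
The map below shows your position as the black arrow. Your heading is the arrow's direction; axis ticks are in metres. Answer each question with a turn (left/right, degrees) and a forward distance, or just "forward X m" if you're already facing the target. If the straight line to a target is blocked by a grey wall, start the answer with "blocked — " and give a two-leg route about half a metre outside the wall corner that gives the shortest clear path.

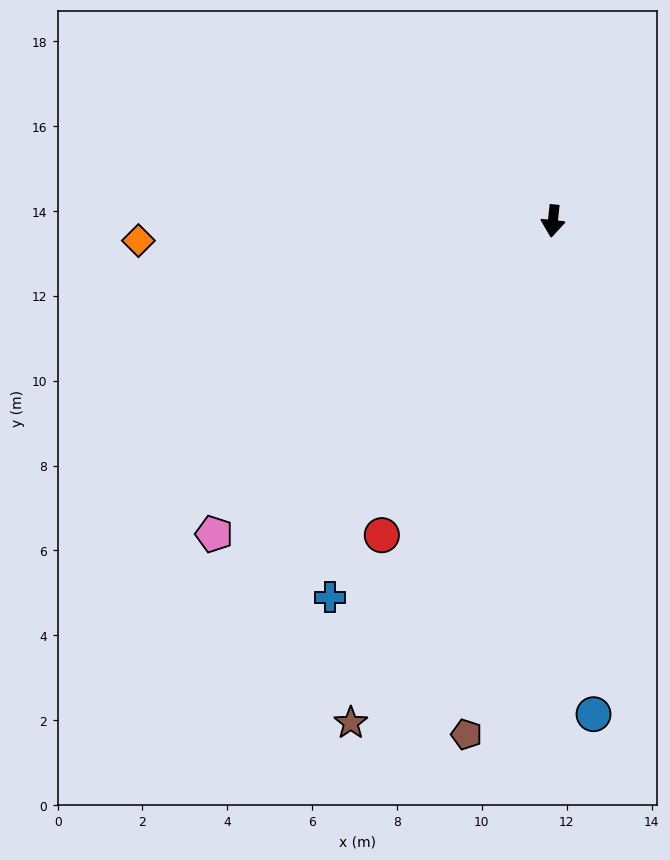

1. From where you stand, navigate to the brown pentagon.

turn right 4°, forward 12.3 m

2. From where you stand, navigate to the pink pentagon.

turn right 41°, forward 10.9 m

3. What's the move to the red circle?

turn right 23°, forward 8.4 m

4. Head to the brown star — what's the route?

turn right 16°, forward 12.8 m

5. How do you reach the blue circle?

turn left 11°, forward 11.7 m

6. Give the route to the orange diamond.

turn right 81°, forward 9.8 m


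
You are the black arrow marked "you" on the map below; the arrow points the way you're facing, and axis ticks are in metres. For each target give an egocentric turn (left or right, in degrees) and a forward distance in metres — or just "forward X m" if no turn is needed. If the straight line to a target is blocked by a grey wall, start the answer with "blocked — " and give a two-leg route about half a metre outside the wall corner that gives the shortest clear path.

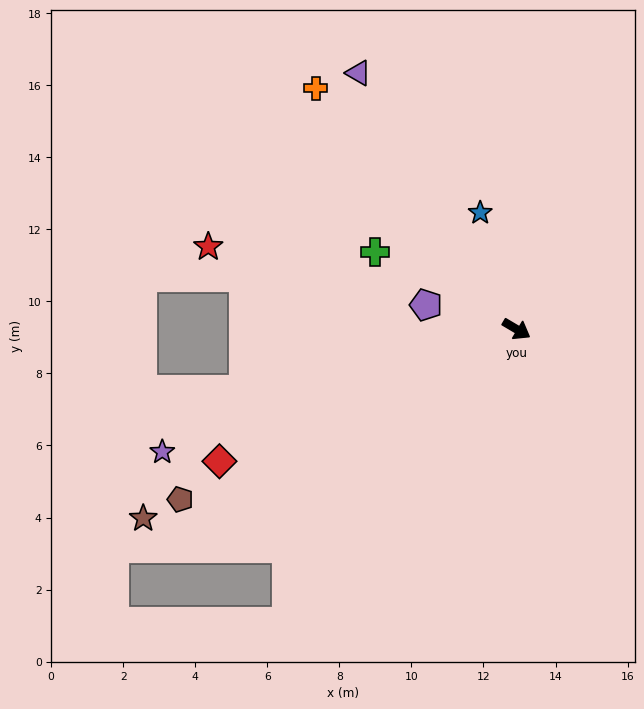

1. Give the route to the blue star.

turn left 138°, forward 3.4 m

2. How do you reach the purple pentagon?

turn right 164°, forward 2.6 m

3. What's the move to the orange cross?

turn left 160°, forward 8.7 m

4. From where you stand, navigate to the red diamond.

turn right 125°, forward 9.0 m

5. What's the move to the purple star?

turn right 130°, forward 10.4 m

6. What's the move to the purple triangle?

turn left 152°, forward 8.4 m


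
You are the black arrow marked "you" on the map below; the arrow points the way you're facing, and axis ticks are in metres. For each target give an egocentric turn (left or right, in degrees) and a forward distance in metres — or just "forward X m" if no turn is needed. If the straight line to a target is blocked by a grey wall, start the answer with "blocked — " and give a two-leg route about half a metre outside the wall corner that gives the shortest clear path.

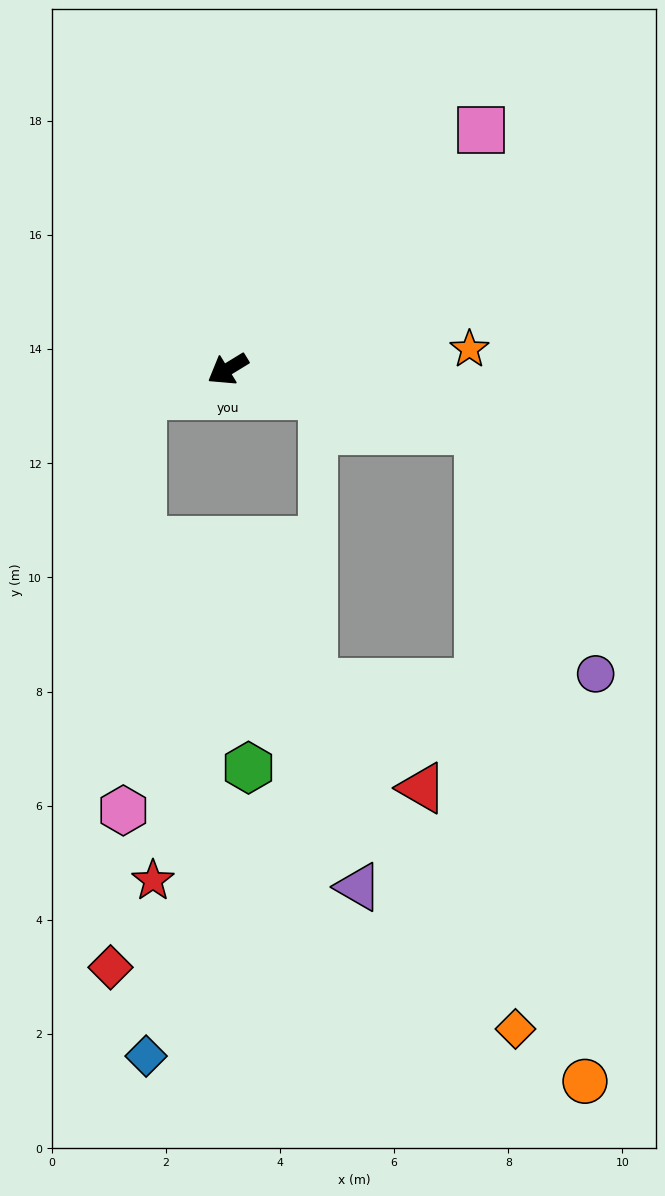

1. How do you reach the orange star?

turn left 153°, forward 4.2 m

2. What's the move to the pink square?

turn right 168°, forward 6.1 m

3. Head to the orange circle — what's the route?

blocked — turn left 135°, forward 4.5 m, then turn right 67°, forward 11.6 m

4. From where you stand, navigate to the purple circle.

blocked — turn left 135°, forward 4.5 m, then turn right 51°, forward 4.7 m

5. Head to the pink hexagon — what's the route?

blocked — turn right 14°, forward 1.6 m, then turn left 70°, forward 7.3 m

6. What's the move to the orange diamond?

blocked — turn left 135°, forward 4.5 m, then turn right 73°, forward 10.5 m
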